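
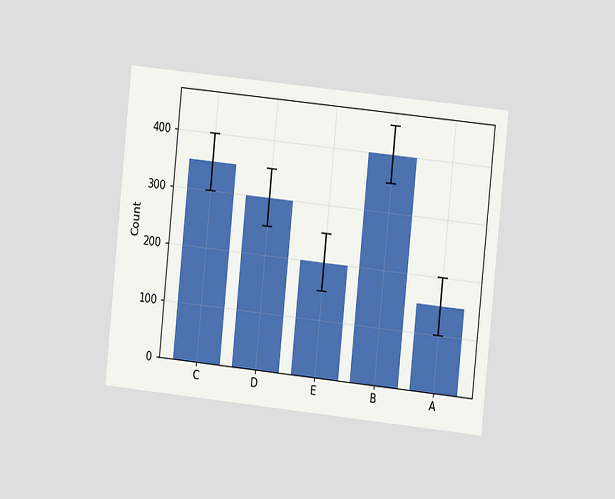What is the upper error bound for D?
The chart is tilted about 6° clockwise and viewed slightly from the right. The D bar's upper whisker reaches 350.

350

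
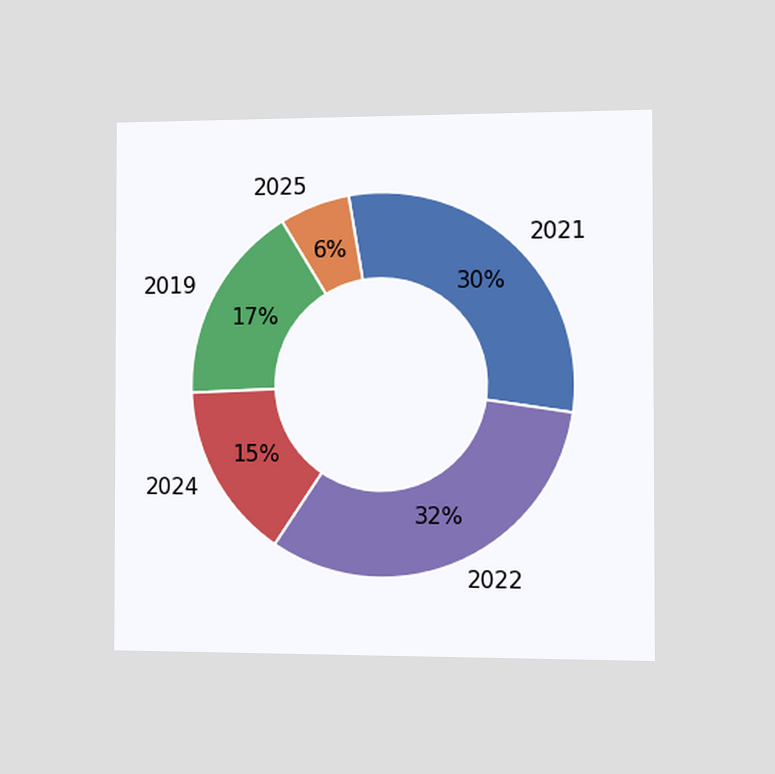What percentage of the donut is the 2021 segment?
30%

The chart is viewed slightly from the right. The 2021 segment takes up 30% of the ring.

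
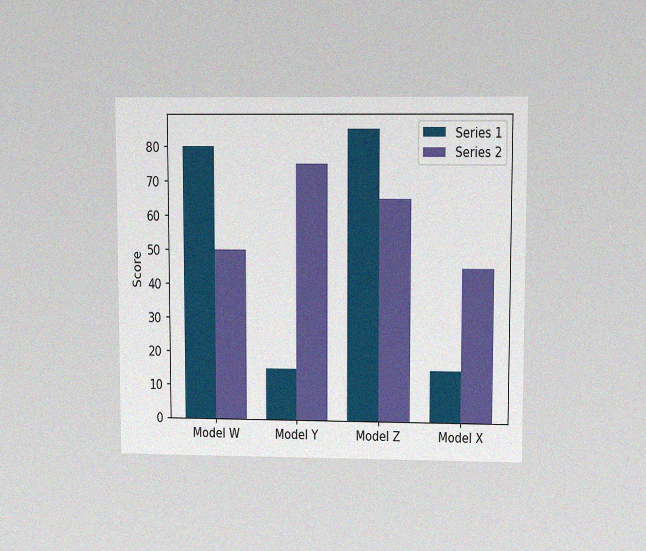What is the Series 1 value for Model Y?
The chart is viewed at a slight angle, with some photo noise. The Series 1 bar at Model Y reaches 15 on the y-axis.

15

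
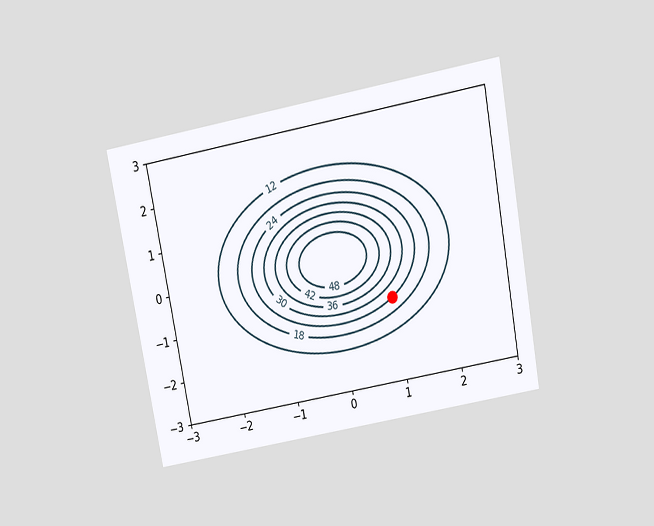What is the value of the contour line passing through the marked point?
24

The chart is tilted about 10° counter-clockwise and viewed slightly from above. The marked point sits on the contour labelled 24.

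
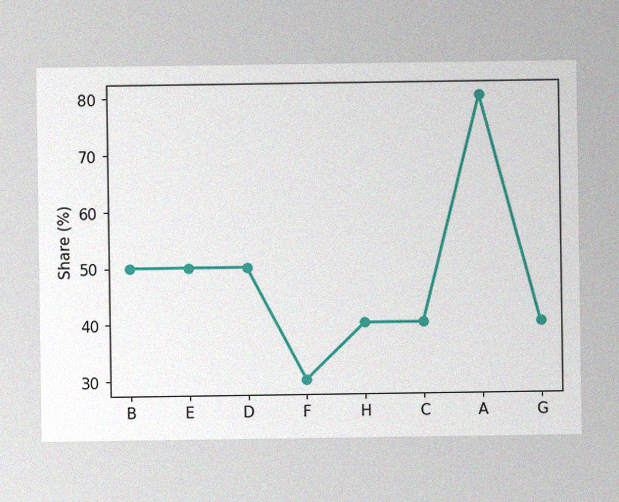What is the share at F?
The image has some photo noise and uneven lighting. At F, the line is at 30%.

30%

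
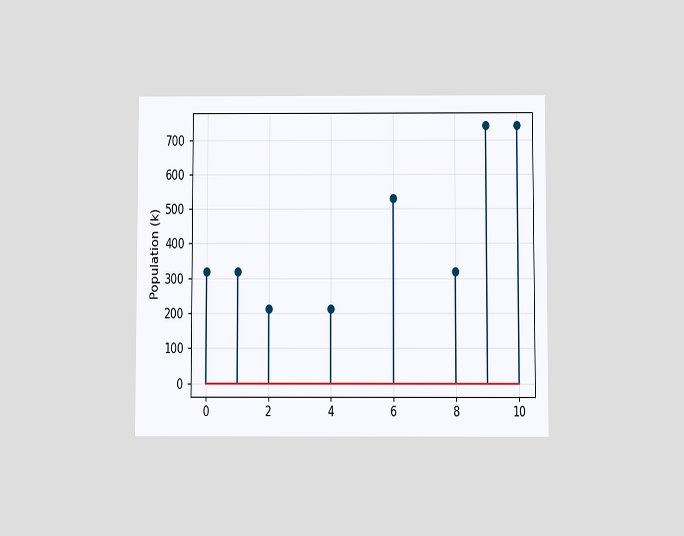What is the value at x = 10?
742k

The chart is viewed slightly from below. The stem at x=10 reaches 742k.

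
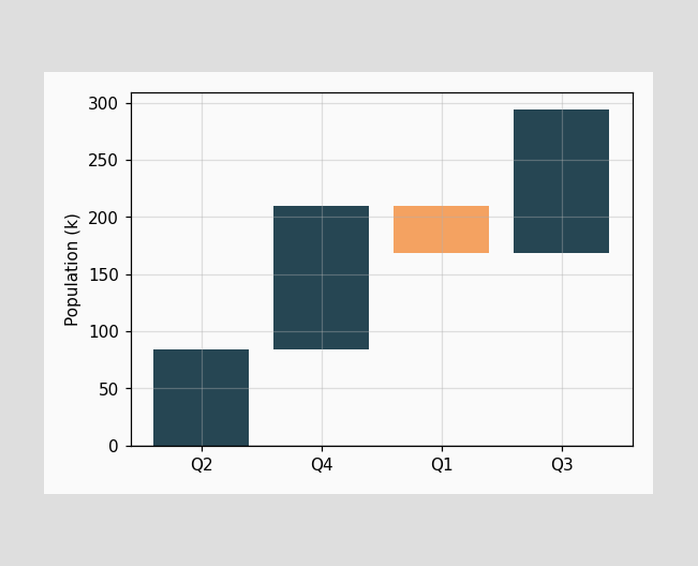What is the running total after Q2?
After Q2 the running total reaches 84k.

84k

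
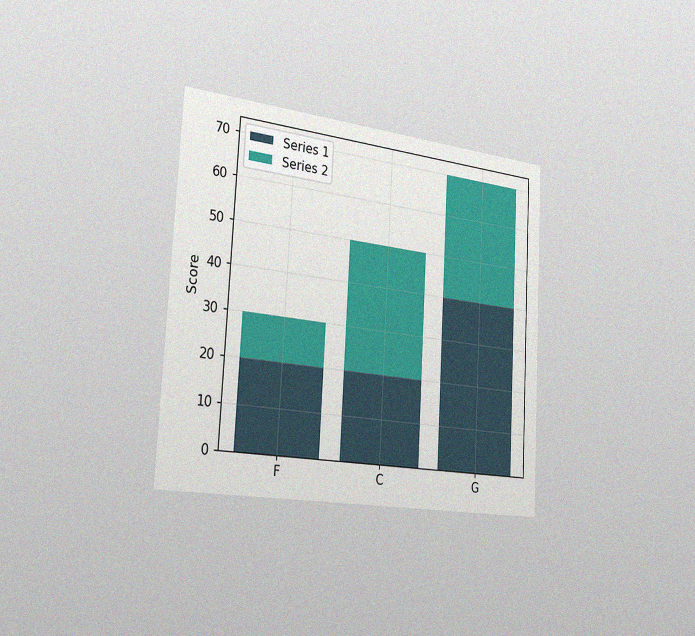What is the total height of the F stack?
The chart is tilted about 3° clockwise and viewed slightly from the left, with some photo noise. The F stack's top reaches 30 on the y-axis.

30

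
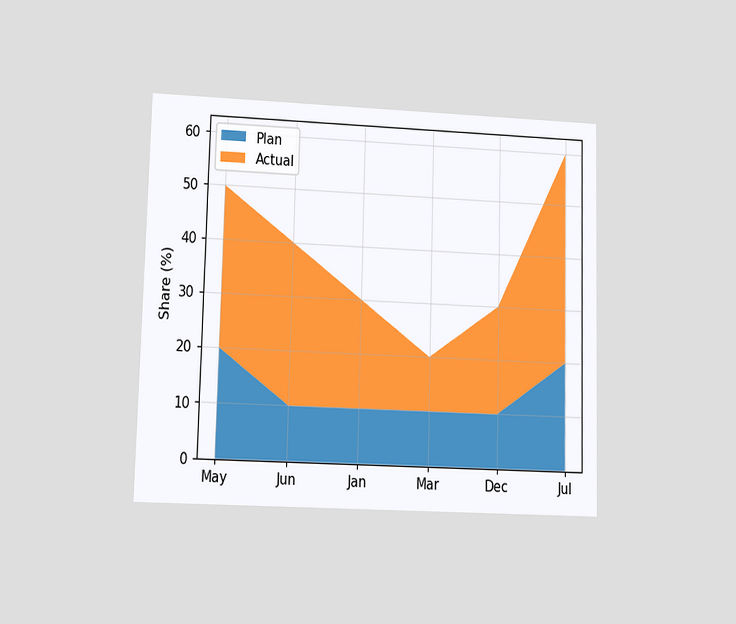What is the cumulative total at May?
50%

The chart is viewed at a slight angle. The stacked total at May reaches 50%.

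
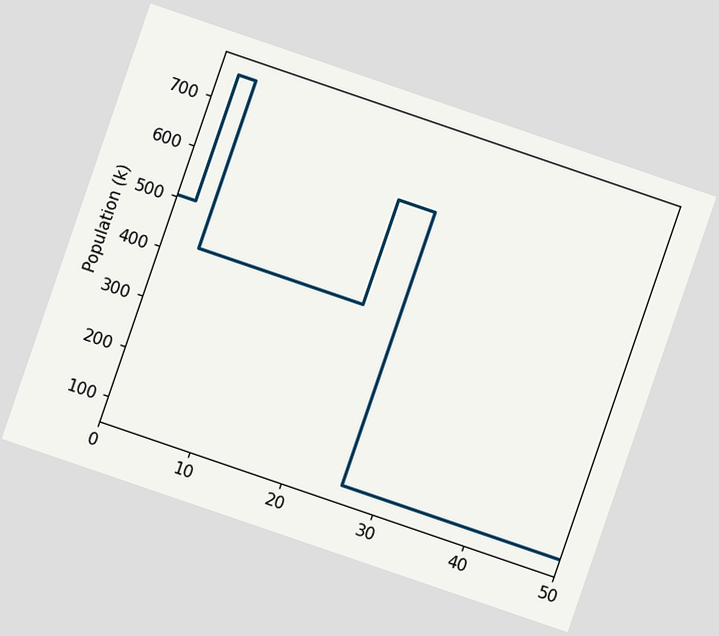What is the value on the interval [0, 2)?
The chart is tilted about 19° clockwise. On [0, 2) the step sits at 504k.

504k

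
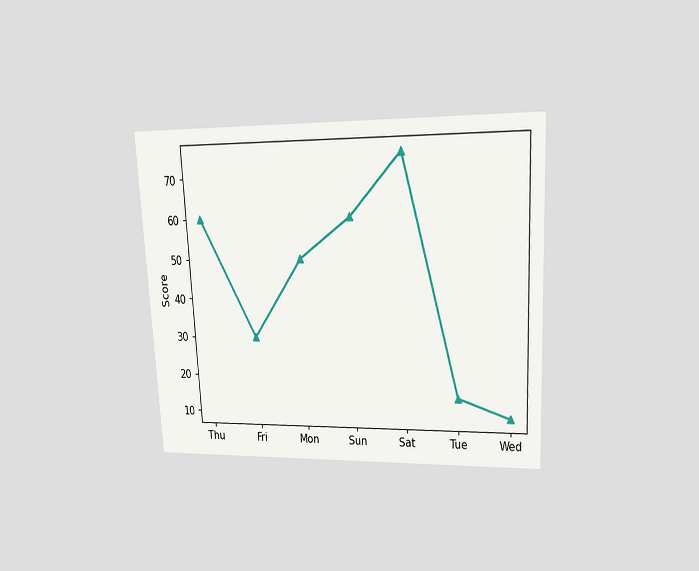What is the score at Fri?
30

The chart is tilted about 3° counter-clockwise and viewed at a slight angle. At Fri, the line is at 30.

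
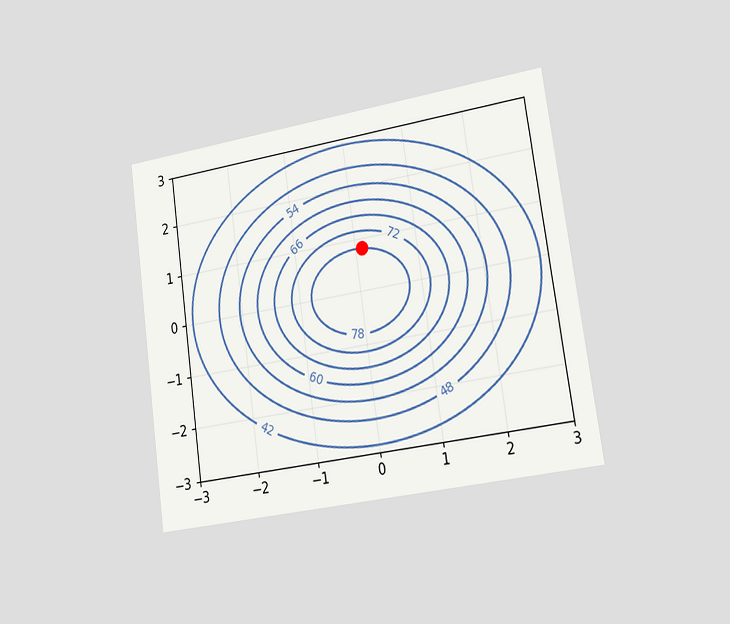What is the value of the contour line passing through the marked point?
78

The chart is tilted about 8° counter-clockwise and viewed slightly from the right. The marked point sits on the contour labelled 78.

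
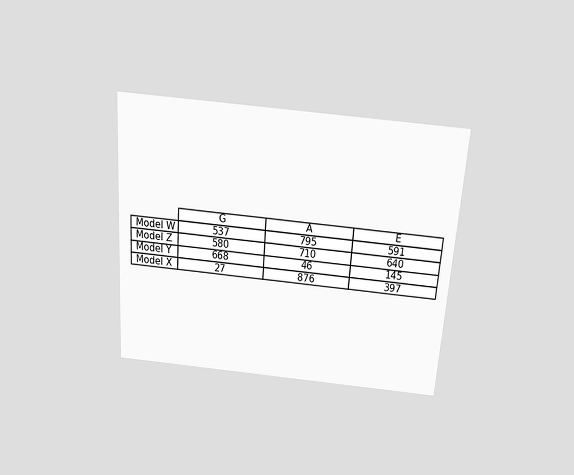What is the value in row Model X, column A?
The chart is tilted about 4° clockwise and viewed slightly from above. The (Model X, A) cell reads 876.

876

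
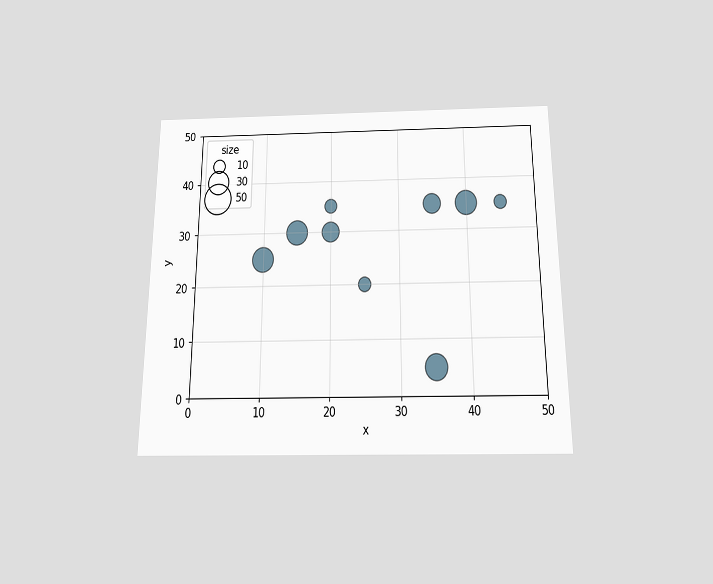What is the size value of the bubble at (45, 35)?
The chart is viewed slightly from below. Matching the bubble at (45, 35) against the size legend gives 10.

10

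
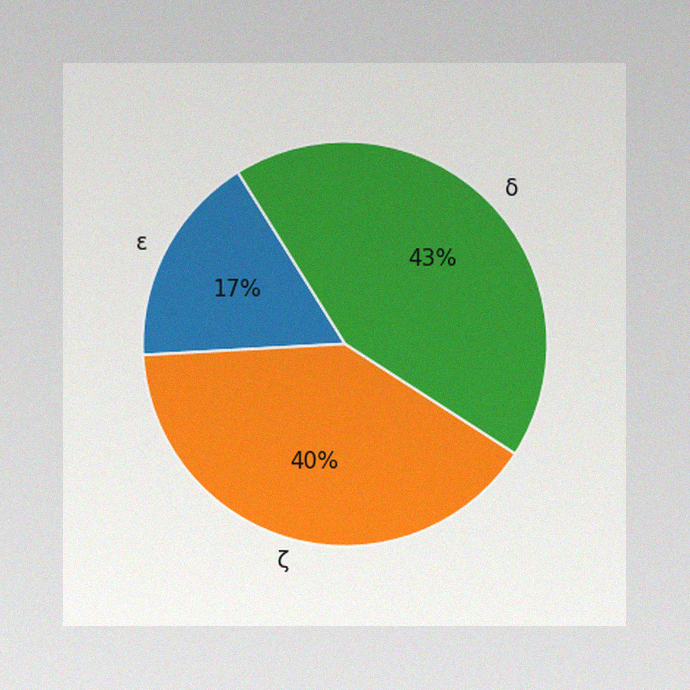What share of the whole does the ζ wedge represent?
The image has some photo noise and uneven lighting. The ζ slice takes up 40% of the pie.

40%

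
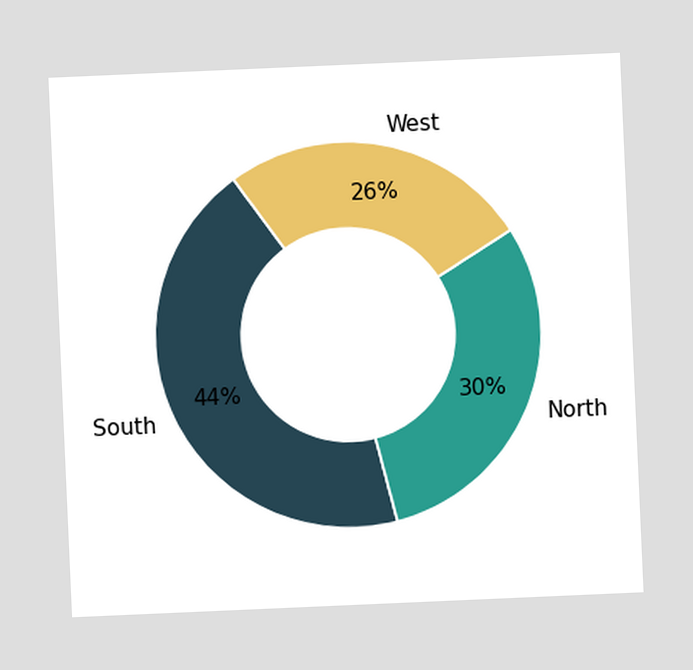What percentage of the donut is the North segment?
30%

The chart is tilted about 3° counter-clockwise. The North segment takes up 30% of the ring.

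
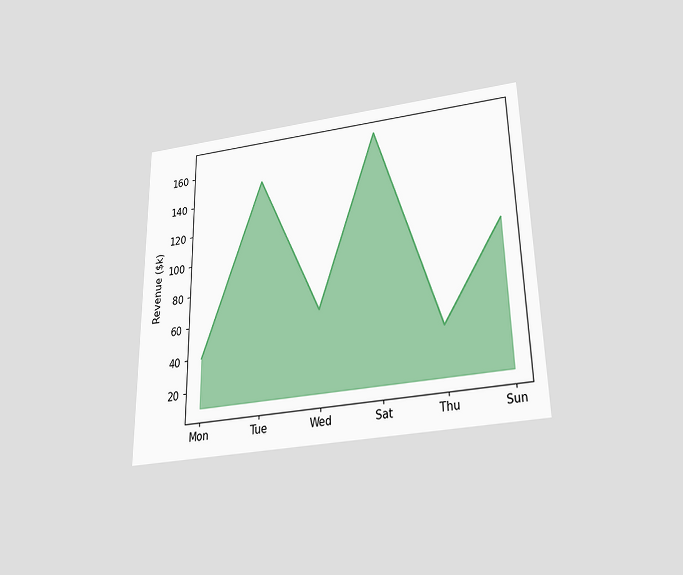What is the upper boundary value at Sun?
The chart is viewed slightly from below. At Sun the upper boundary is at $100k.

$100k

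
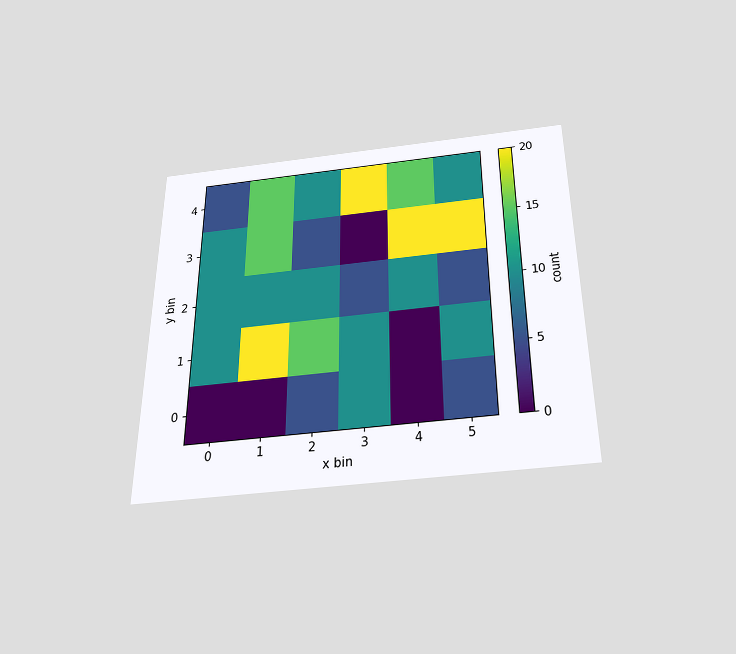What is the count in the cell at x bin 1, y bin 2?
The chart is viewed slightly from below. Matching the cell (1, 2) against the colorbar gives 10.

10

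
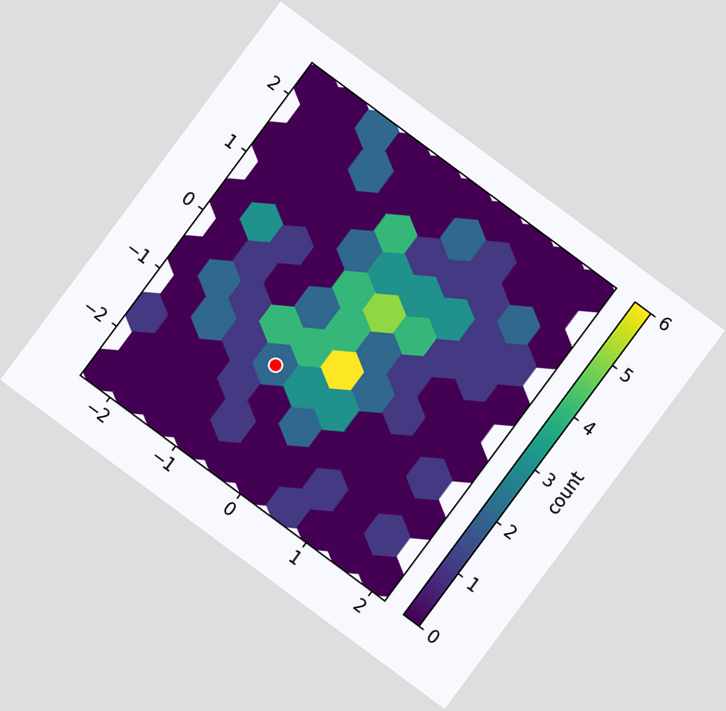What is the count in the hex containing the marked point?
2

The chart is tilted about 37° clockwise. The marked hex reads 2 on the colorbar.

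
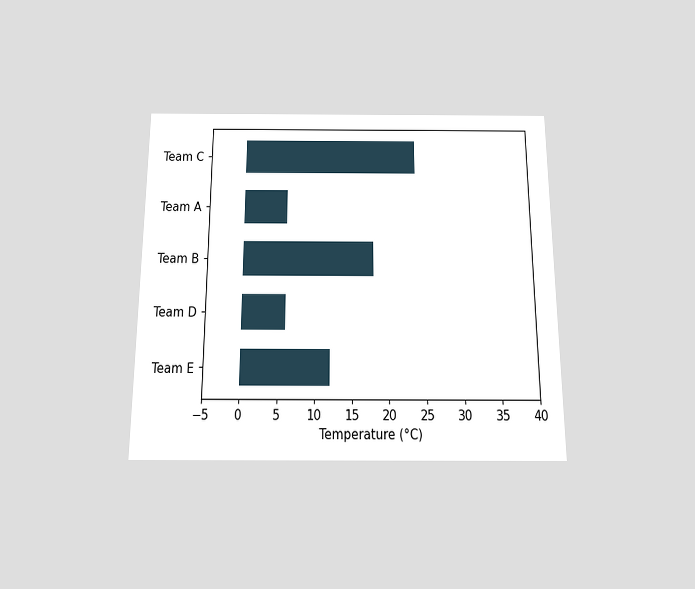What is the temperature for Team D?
6°C

The chart is viewed slightly from below. Reading along the chart's x-axis, the Team D bar reaches 6°C.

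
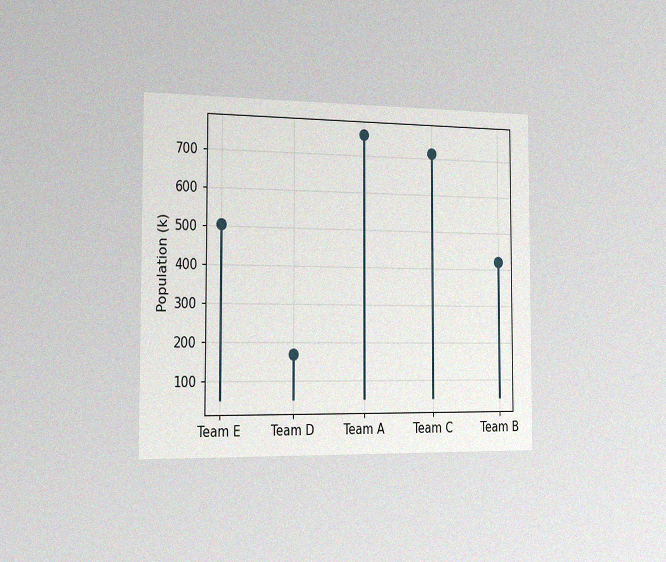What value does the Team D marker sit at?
168k

The chart is viewed slightly from the left, with some photo noise. The Team D marker sits at 168k.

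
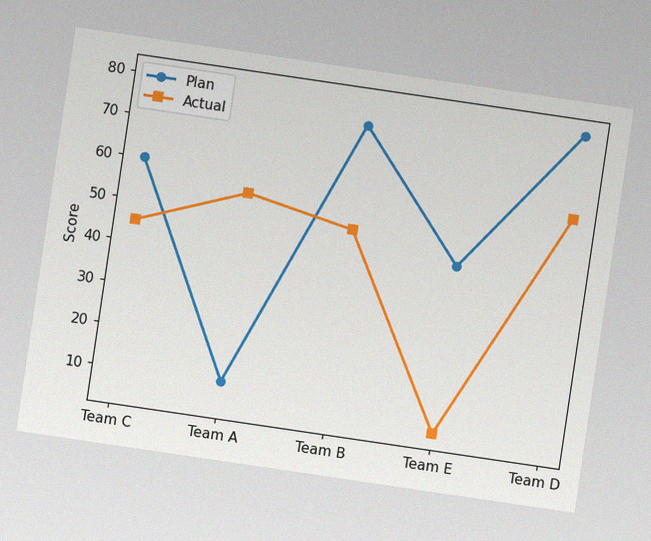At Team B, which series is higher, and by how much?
The chart is tilted about 8° clockwise, with some photo noise. At Team B, Plan sits above the other line by 25.

Plan, by 25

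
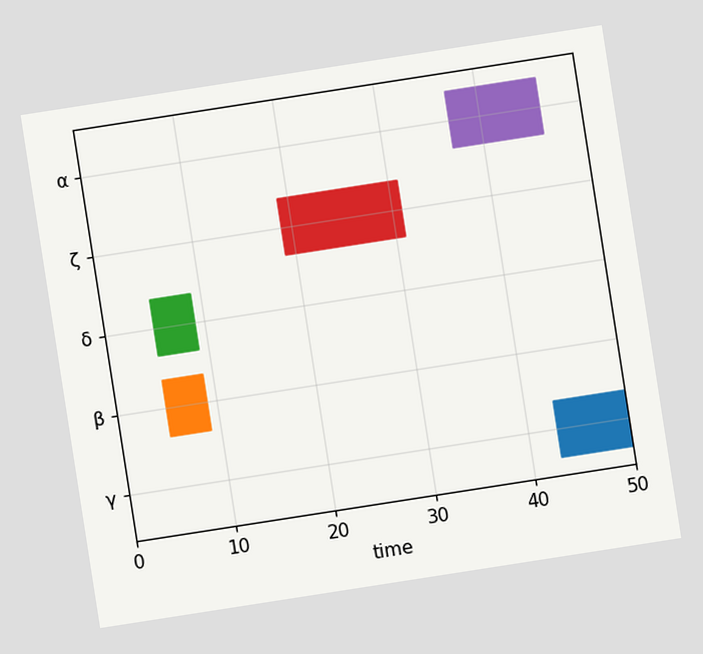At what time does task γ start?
The chart is tilted about 9° counter-clockwise. The γ bar begins at t=43.

43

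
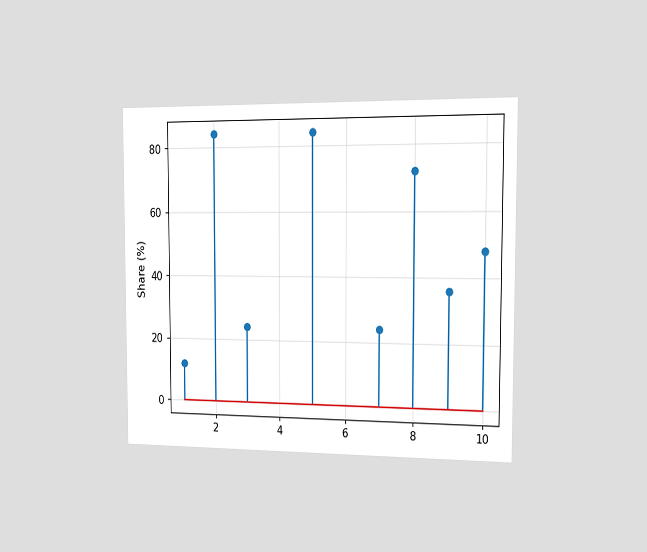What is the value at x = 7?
The chart is viewed slightly from the right. The stem at x=7 reaches 24%.

24%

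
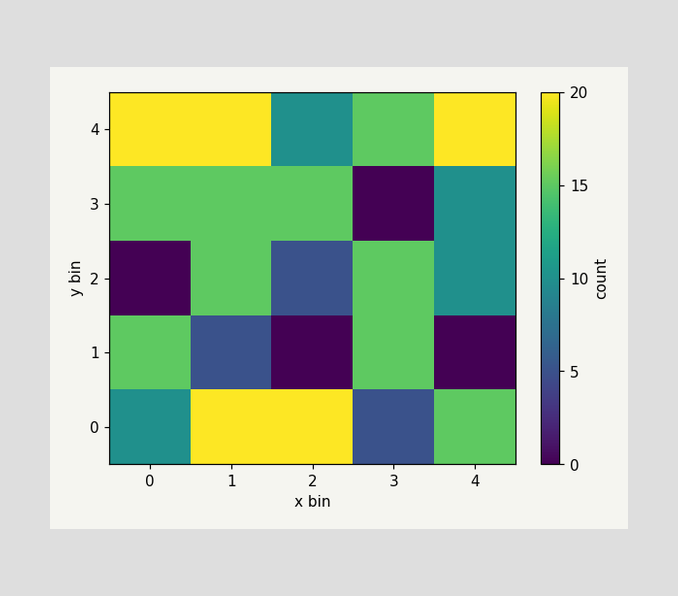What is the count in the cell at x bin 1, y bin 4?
Matching the cell (1, 4) against the colorbar gives 20.

20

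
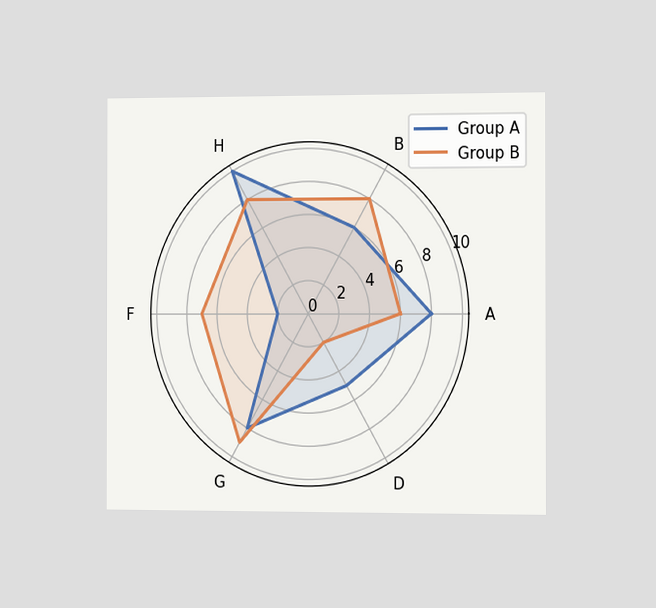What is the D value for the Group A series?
The chart is viewed slightly from the right. On the D axis, Group A reaches 5.

5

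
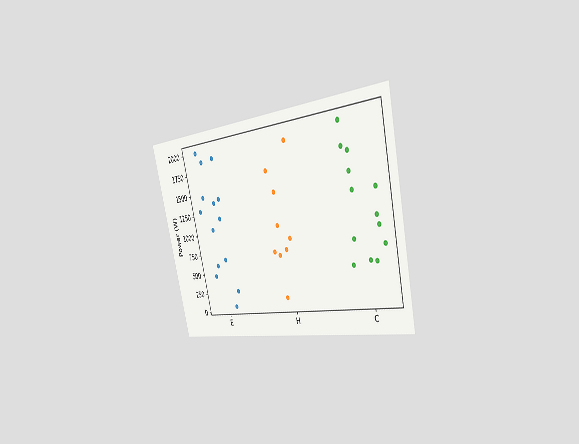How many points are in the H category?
The chart is tilted about 13° counter-clockwise and viewed slightly from the right. Counting the markers in the H column gives 9.

9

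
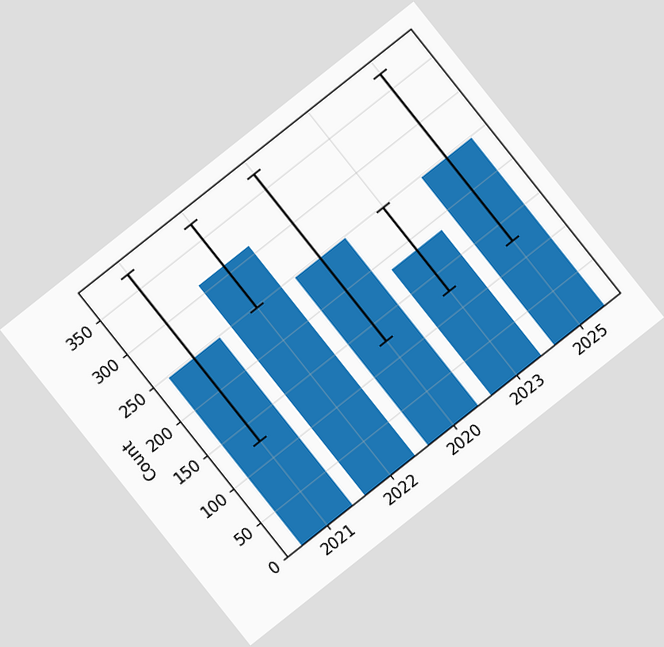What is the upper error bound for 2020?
The chart is tilted about 38° counter-clockwise. The 2020 bar's upper whisker reaches 372.

372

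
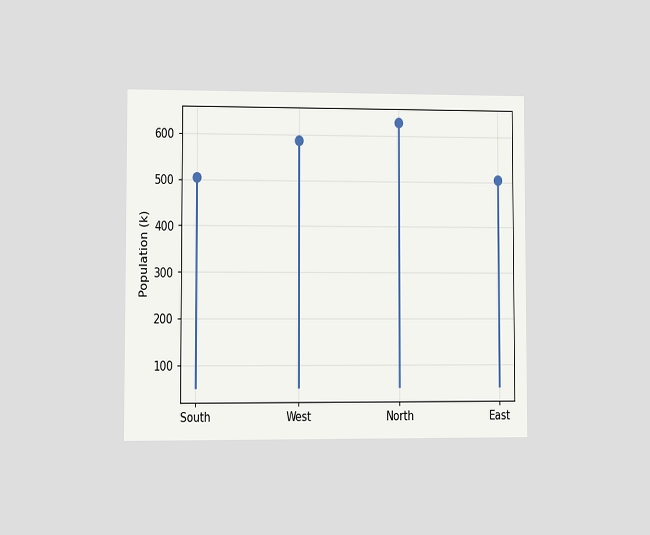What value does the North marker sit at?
630k

The chart is viewed at a slight angle. The North marker sits at 630k.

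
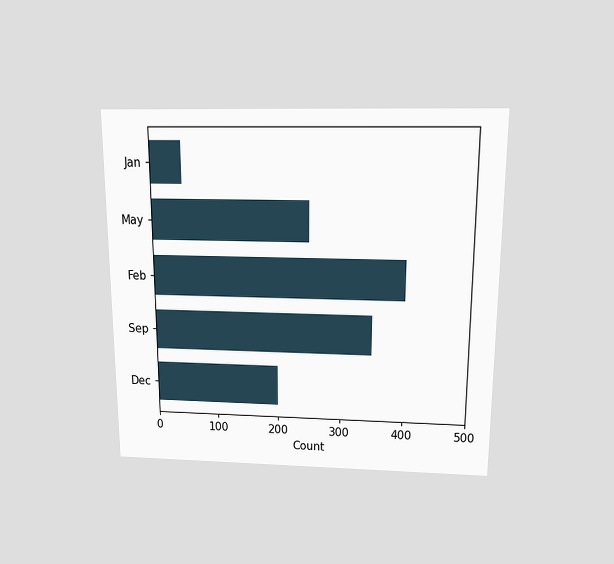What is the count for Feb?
The chart is viewed slightly from above. Reading along the chart's x-axis, the Feb bar reaches 400.

400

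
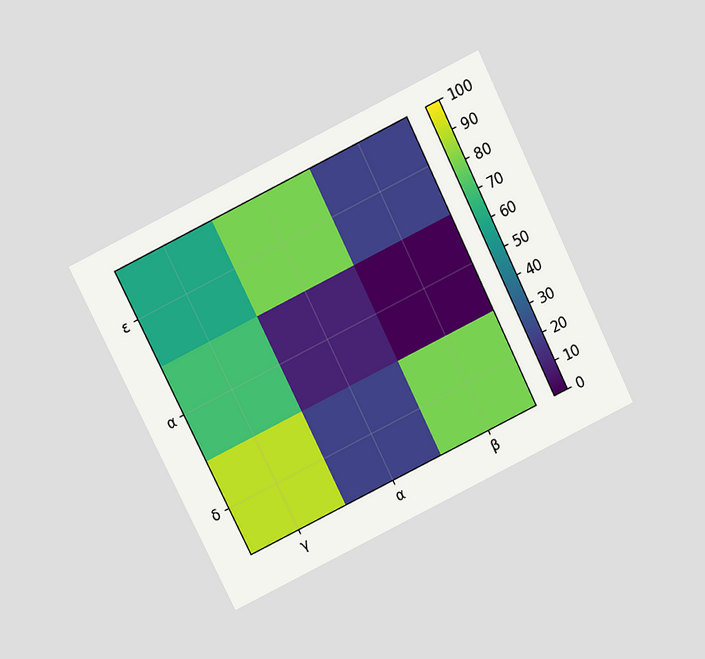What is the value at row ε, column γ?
60

The chart is tilted about 26° counter-clockwise and viewed slightly from above. Matching cell (ε, γ) against the colorbar gives 60.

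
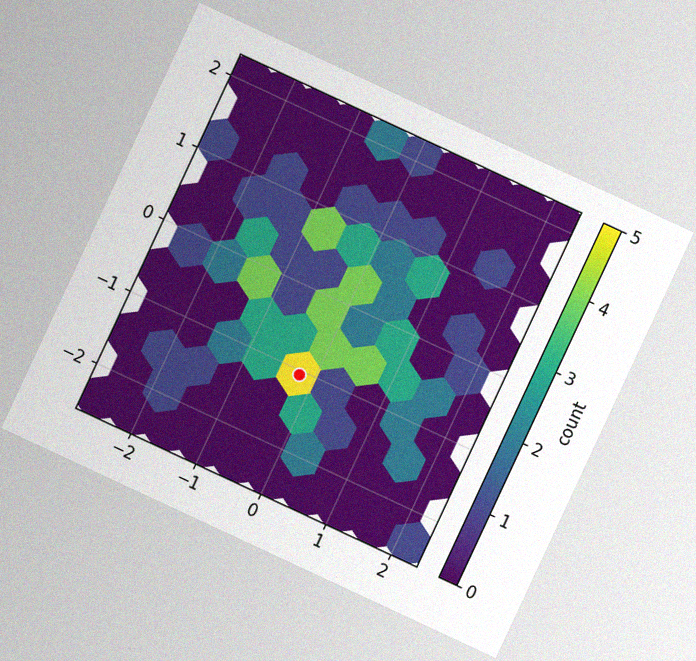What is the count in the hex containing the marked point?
The chart is tilted about 25° clockwise, with some photo noise. The marked hex reads 5 on the colorbar.

5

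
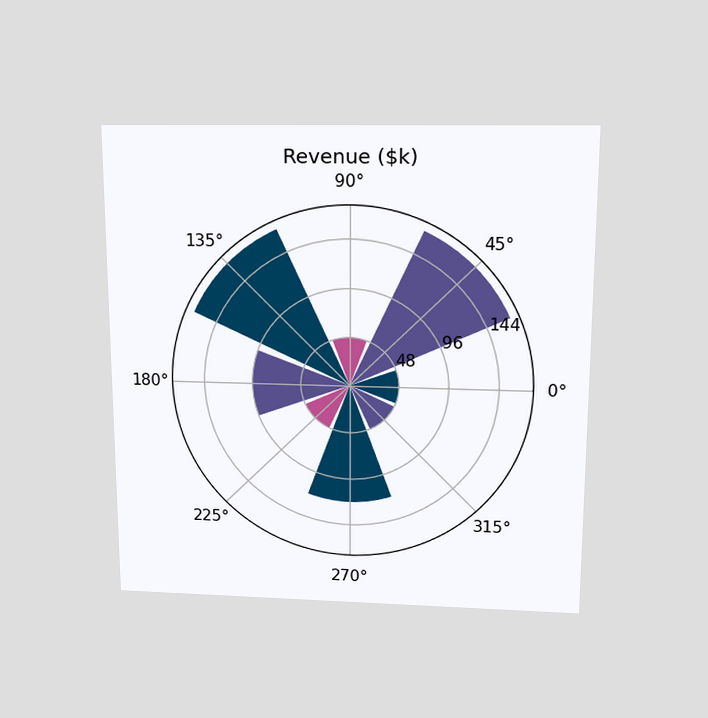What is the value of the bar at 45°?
$168k

The chart is viewed slightly from above. The bar at 45° reaches $168k on the radial axis.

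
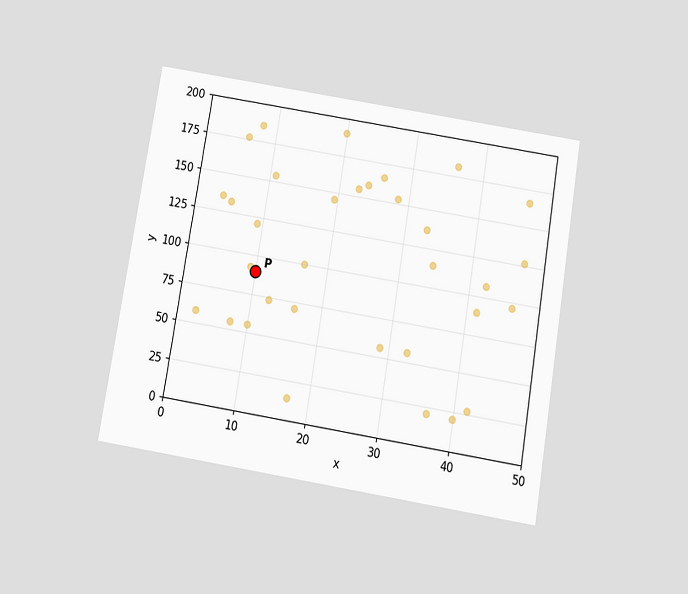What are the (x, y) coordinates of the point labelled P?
The chart is tilted about 9° clockwise and viewed slightly from below. Following the gridlines from P to each axis, P sits at (10, 90).

(10, 90)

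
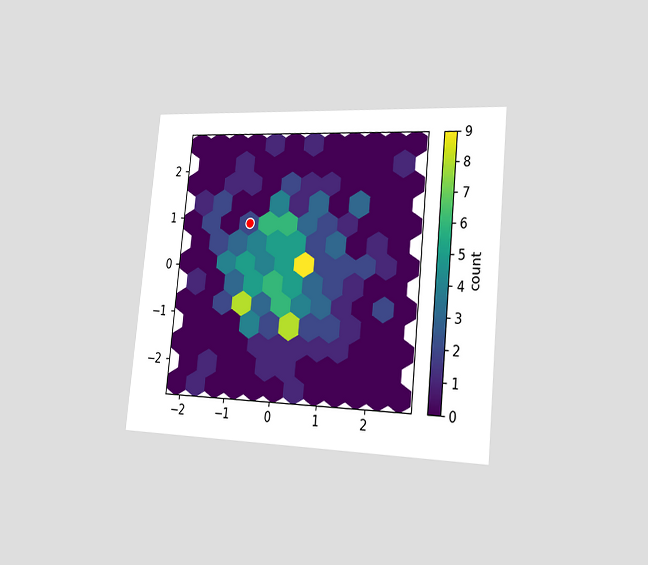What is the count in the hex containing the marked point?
2

The chart is tilted about 6° clockwise and viewed slightly from the right. The marked hex reads 2 on the colorbar.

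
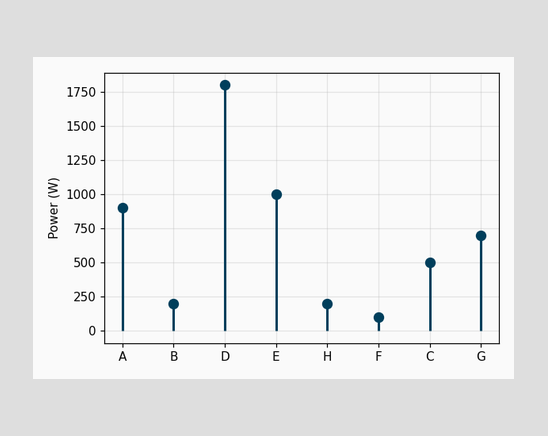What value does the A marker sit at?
The A marker sits at 900W.

900W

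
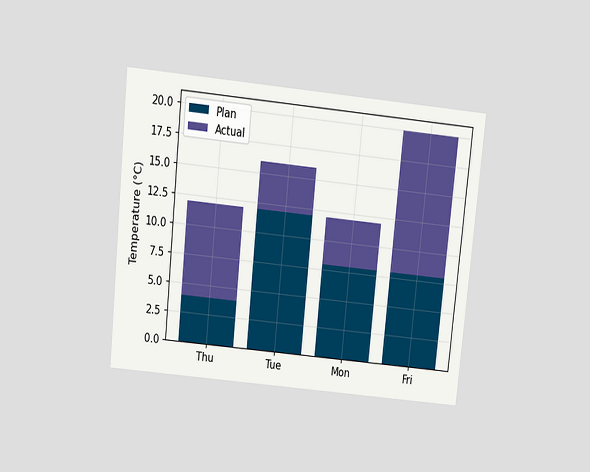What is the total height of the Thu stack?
The chart is tilted about 6° clockwise and viewed slightly from above. The Thu stack's top reaches 12°C on the y-axis.

12°C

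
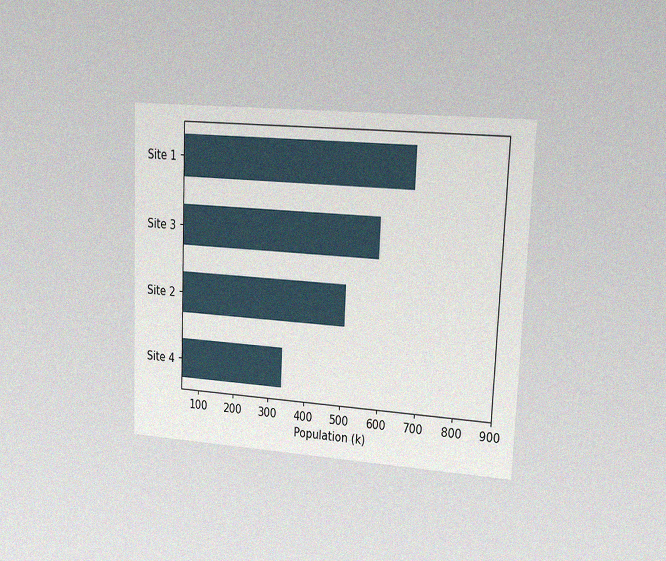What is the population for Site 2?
504k

The chart is tilted about 2° clockwise and viewed slightly from the right, with some photo noise. Reading along the chart's x-axis, the Site 2 bar reaches 504k.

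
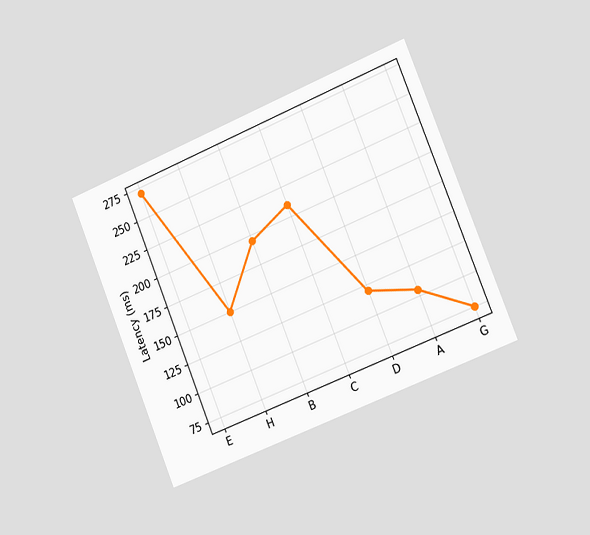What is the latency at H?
The chart is tilted about 22° counter-clockwise and viewed slightly from the right. At H, the line is at 150ms.

150ms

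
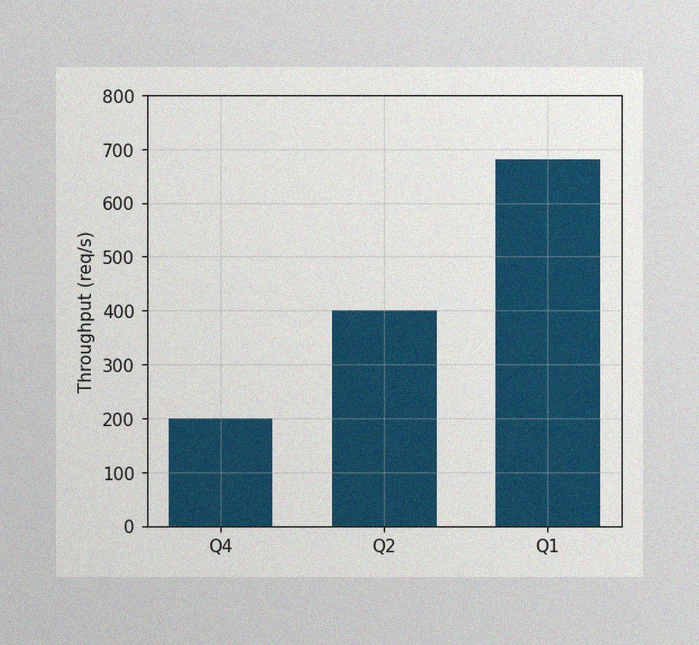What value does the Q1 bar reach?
680req/s

The image has some photo noise and uneven lighting. Reading along the chart's y-axis, the Q1 bar reaches 680req/s.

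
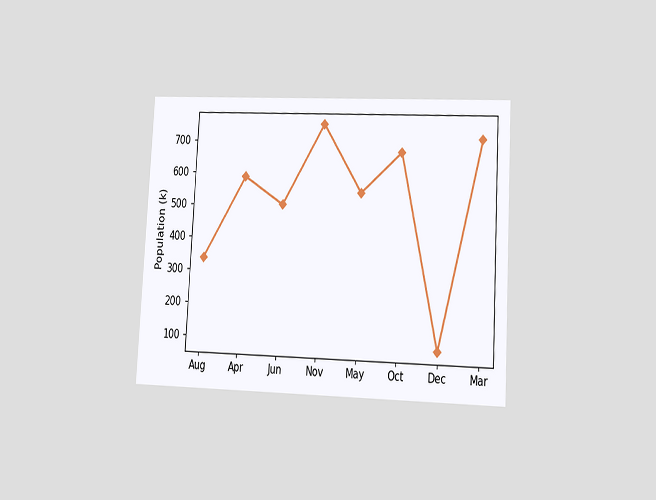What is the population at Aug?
The chart is tilted about 3° clockwise and viewed at a slight angle. At Aug, the line is at 336k.

336k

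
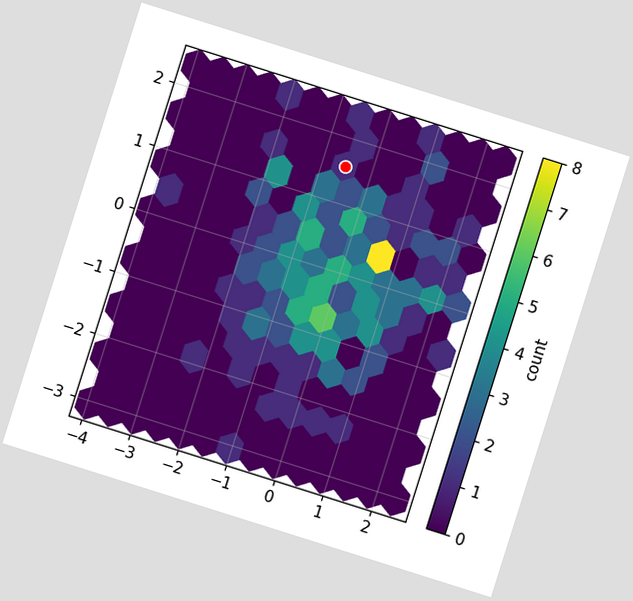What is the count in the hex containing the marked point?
1

The chart is tilted about 18° clockwise. The marked hex reads 1 on the colorbar.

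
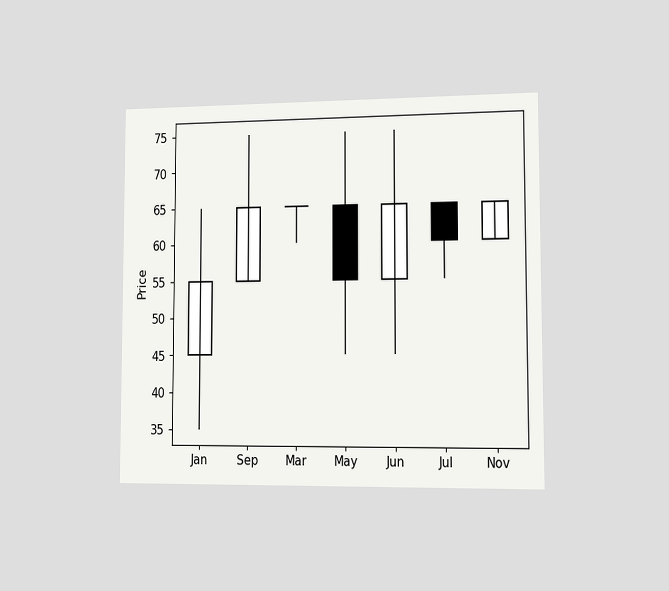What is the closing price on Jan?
The chart is viewed slightly from the right. The Jan candle closes at 55.

55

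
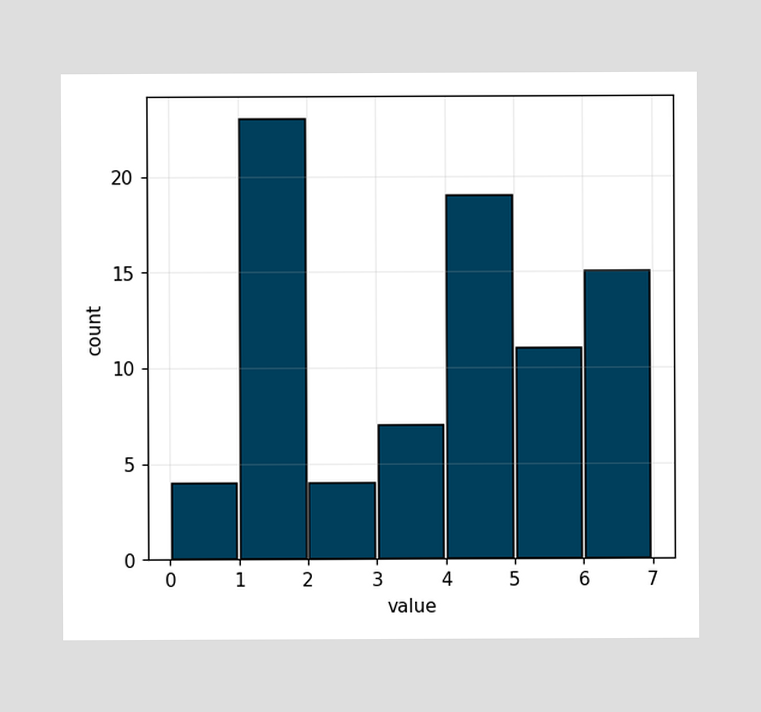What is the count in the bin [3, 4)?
The [3, 4) bin has height 7.

7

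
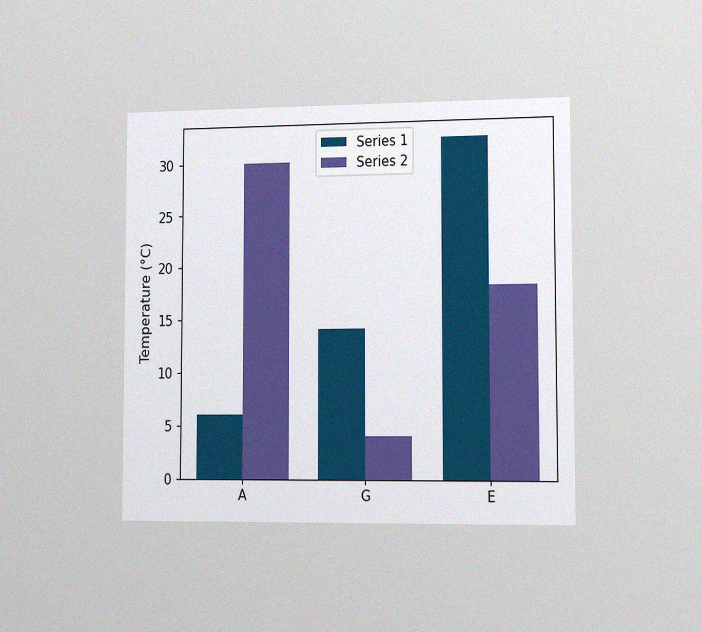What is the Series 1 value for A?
6°C

The chart is viewed slightly from the right, with some photo noise. The Series 1 bar at A reaches 6°C on the y-axis.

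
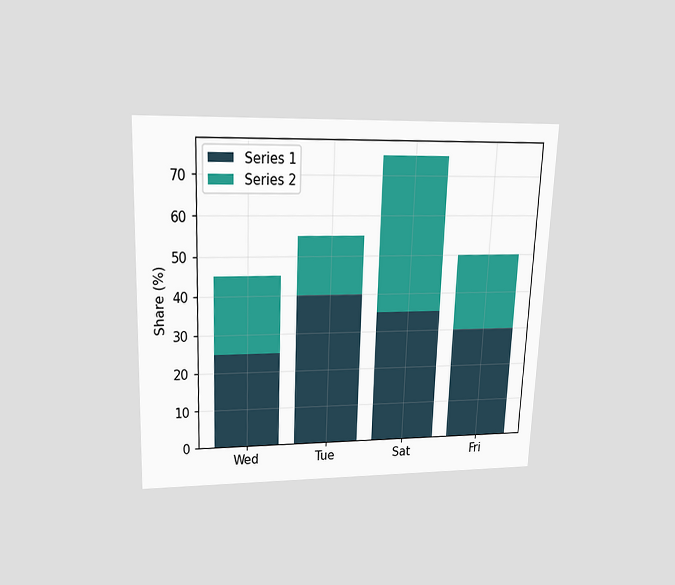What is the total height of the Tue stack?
55%

The chart is tilted about 2° clockwise and viewed slightly from above. The Tue stack's top reaches 55% on the y-axis.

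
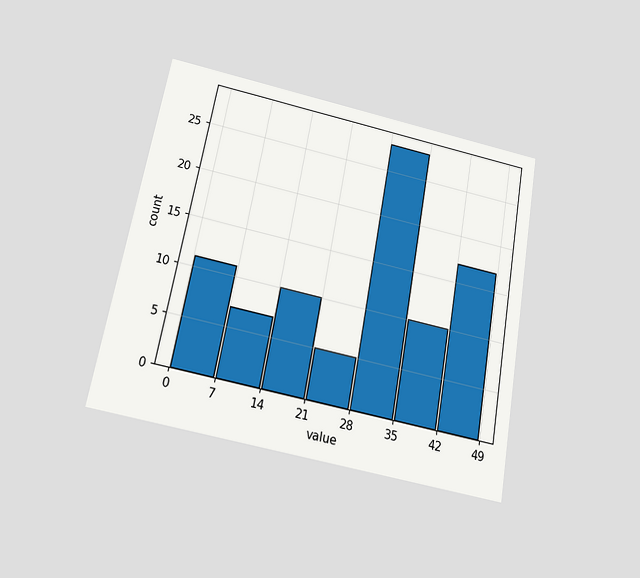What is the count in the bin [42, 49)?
The chart is tilted about 10° clockwise and viewed slightly from below. The [42, 49) bin has height 17.

17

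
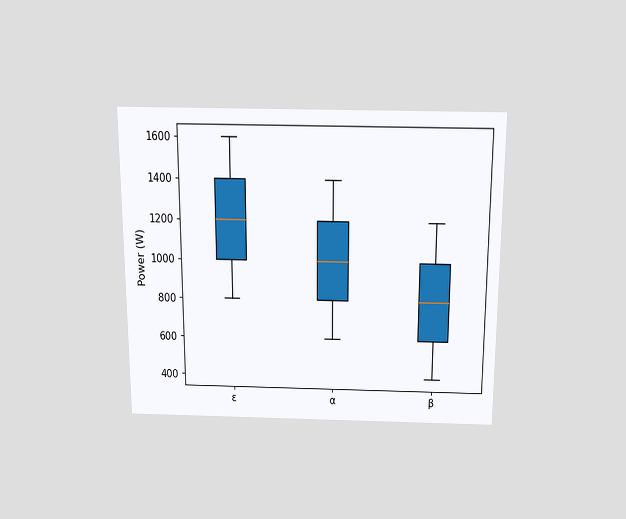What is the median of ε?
The chart is viewed slightly from above. The median line in the ε box sits at 1200W.

1200W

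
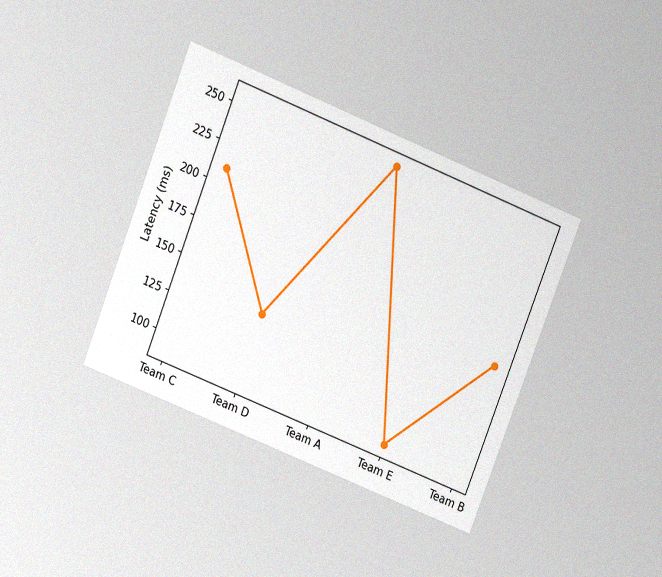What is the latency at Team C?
210ms

The chart is tilted about 21° clockwise and viewed slightly from above, with some photo noise. At Team C, the line is at 210ms.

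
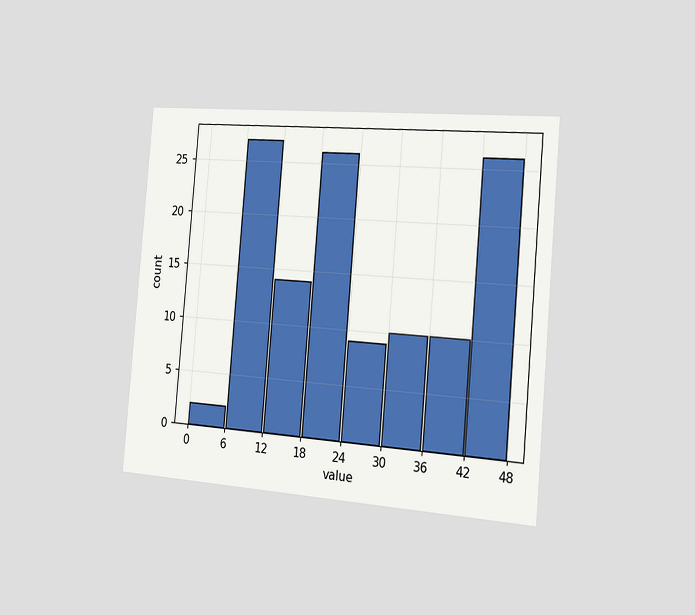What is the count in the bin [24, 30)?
The chart is tilted about 5° clockwise and viewed slightly from the right. The [24, 30) bin has height 9.

9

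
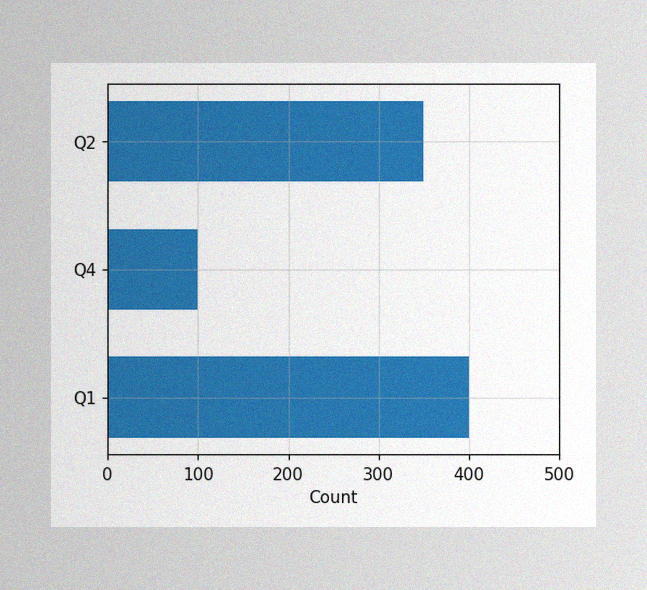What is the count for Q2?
350

The image has some photo noise and uneven lighting. Reading along the chart's x-axis, the Q2 bar reaches 350.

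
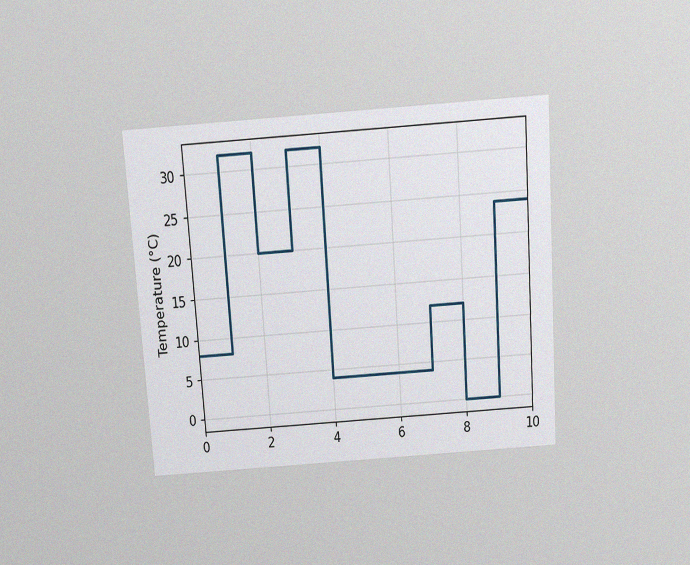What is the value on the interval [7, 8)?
12°C

The chart is tilted about 4° counter-clockwise and viewed slightly from above, with some photo noise. On [7, 8) the step sits at 12°C.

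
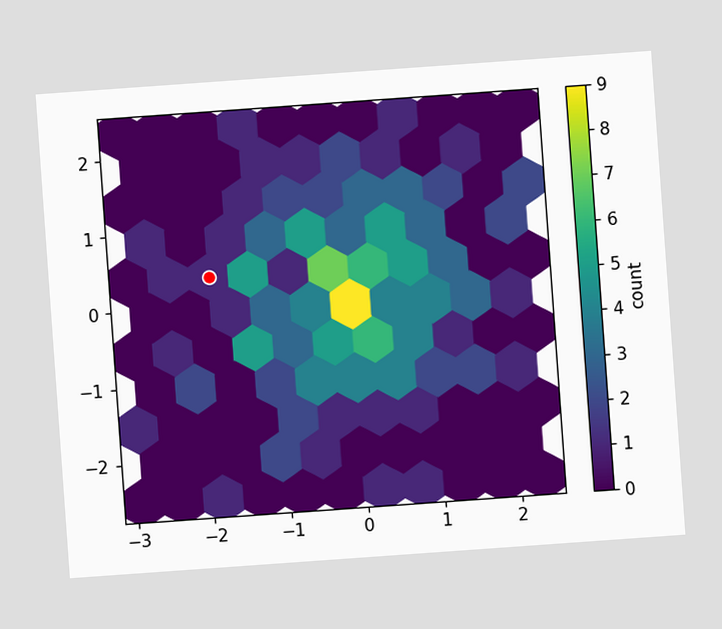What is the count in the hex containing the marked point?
1

The chart is tilted about 4° counter-clockwise. The marked hex reads 1 on the colorbar.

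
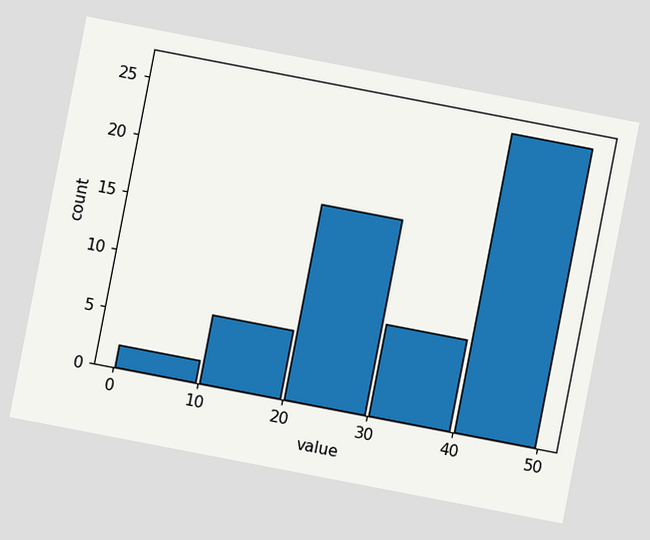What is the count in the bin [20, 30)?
17

The chart is tilted about 11° clockwise. The [20, 30) bin has height 17.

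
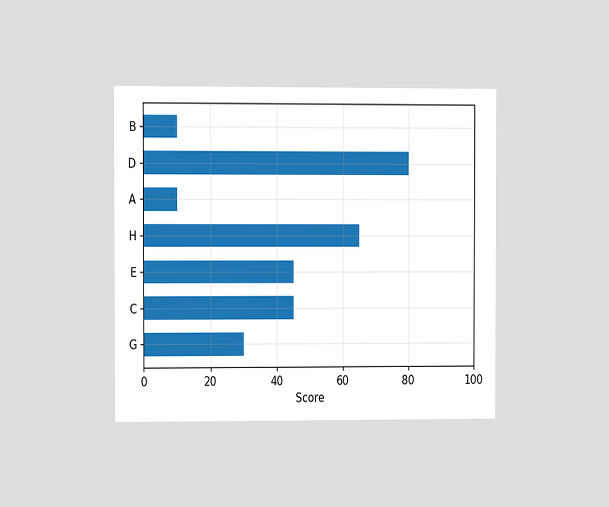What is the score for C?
The chart is viewed at a slight angle. Reading along the chart's x-axis, the C bar reaches 45.

45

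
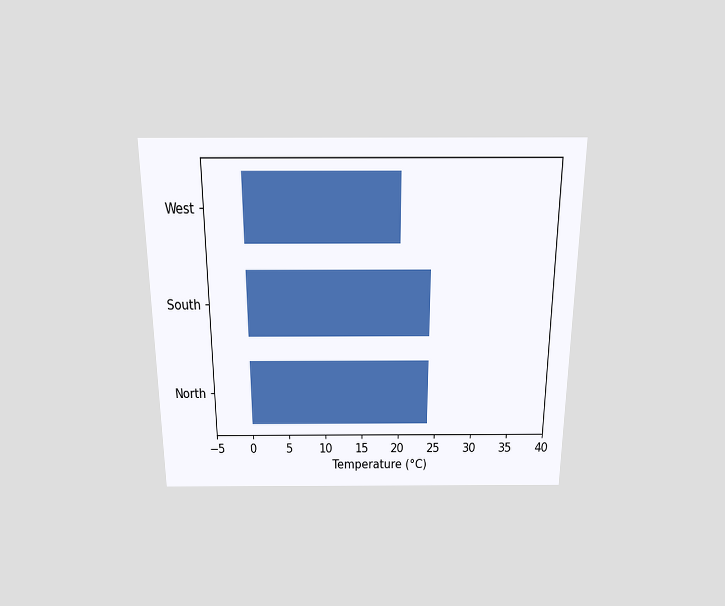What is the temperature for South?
The chart is viewed slightly from above. Reading along the chart's x-axis, the South bar reaches 24°C.

24°C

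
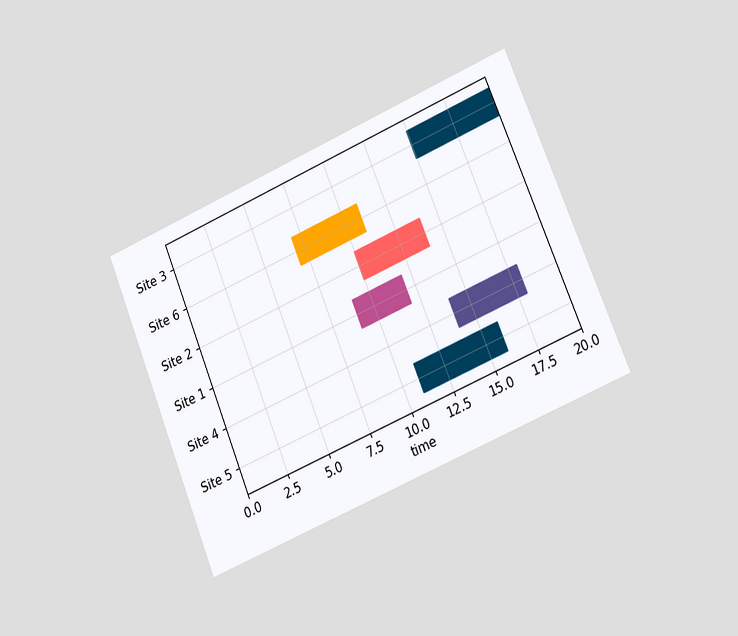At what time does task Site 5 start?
11

The chart is tilted about 22° counter-clockwise and viewed slightly from the right. The Site 5 bar begins at t=11.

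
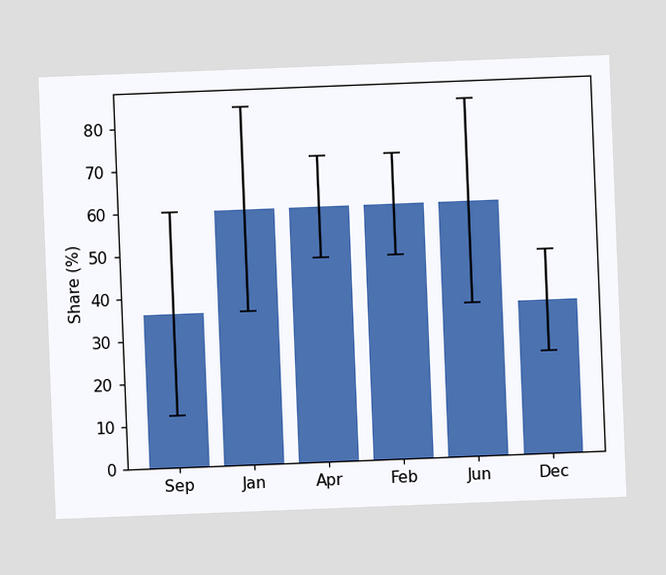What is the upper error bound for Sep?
The chart is tilted about 2° counter-clockwise. The Sep bar's upper whisker reaches 60%.

60%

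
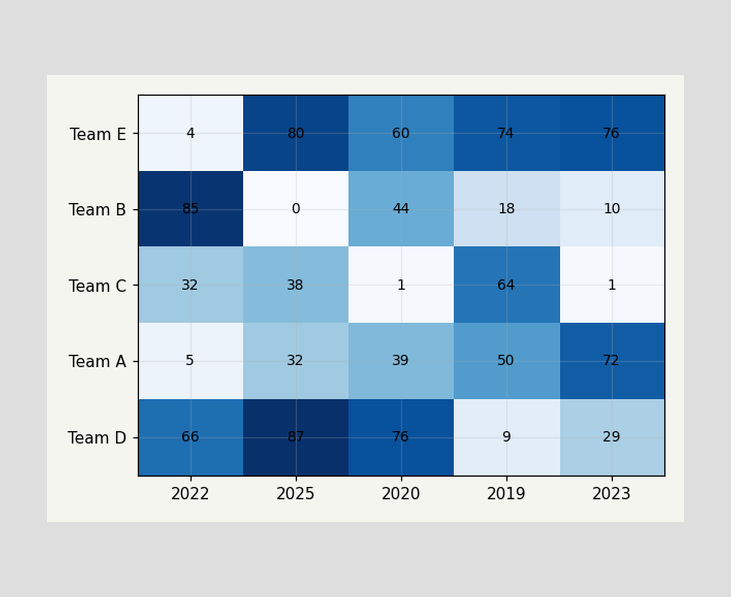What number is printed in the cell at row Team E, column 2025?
The (Team E, 2025) cell reads 80.

80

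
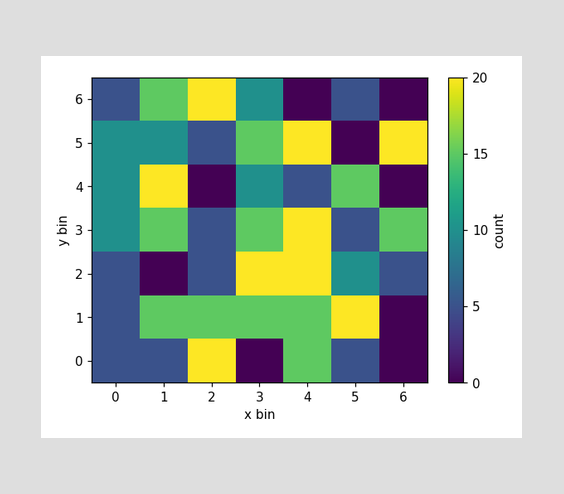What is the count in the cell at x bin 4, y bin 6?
Matching the cell (4, 6) against the colorbar gives 0.

0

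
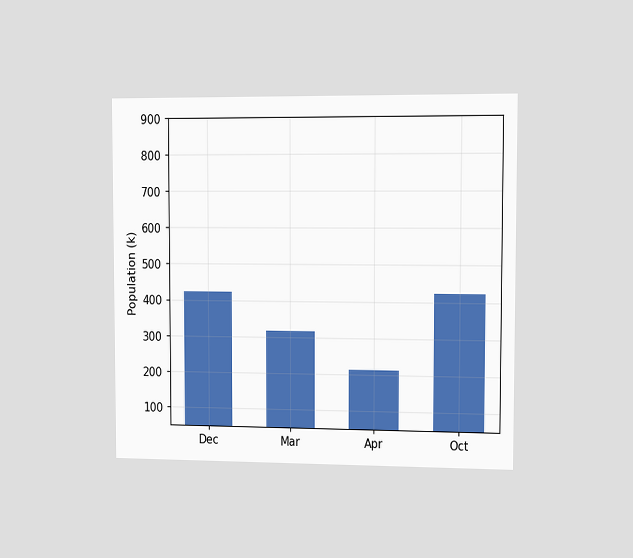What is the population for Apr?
212k

The chart is viewed slightly from the right. Reading along the chart's y-axis, the Apr bar reaches 212k.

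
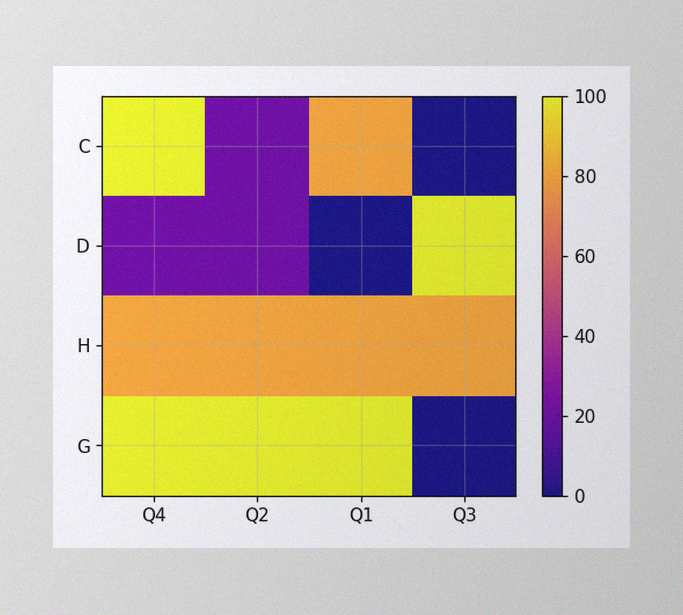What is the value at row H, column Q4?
80

The image has some photo noise and uneven lighting. Matching cell (H, Q4) against the colorbar gives 80.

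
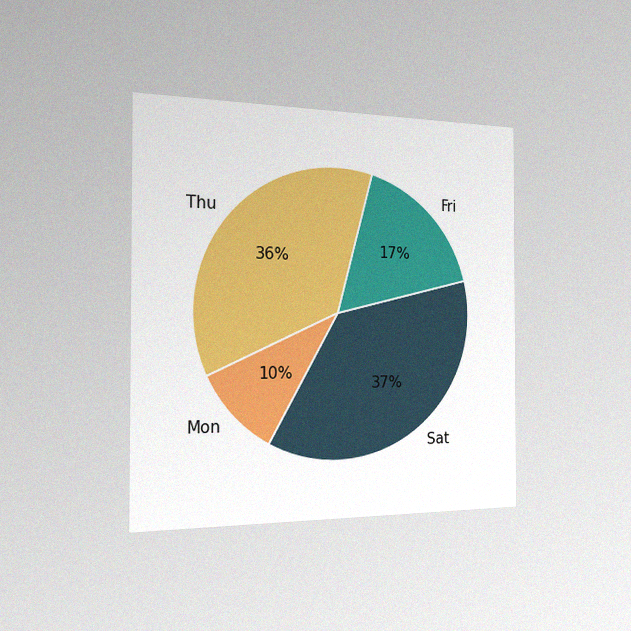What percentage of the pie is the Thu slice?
The chart is viewed slightly from the left, with some photo noise. The Thu slice takes up 36% of the pie.

36%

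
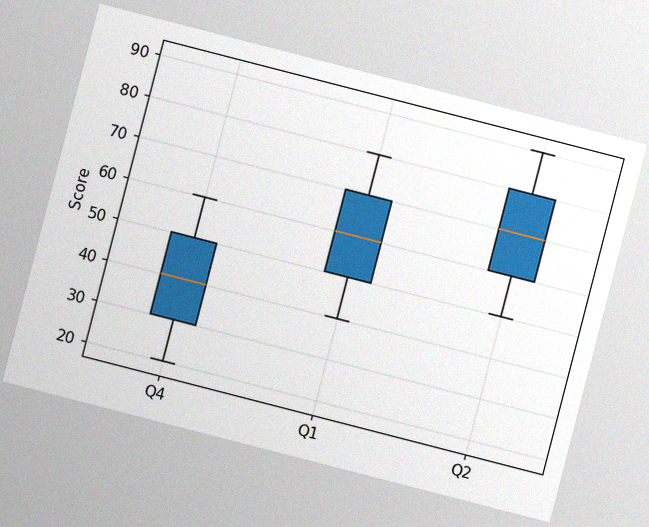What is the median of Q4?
40

The chart is tilted about 14° clockwise, with some photo noise. The median line in the Q4 box sits at 40.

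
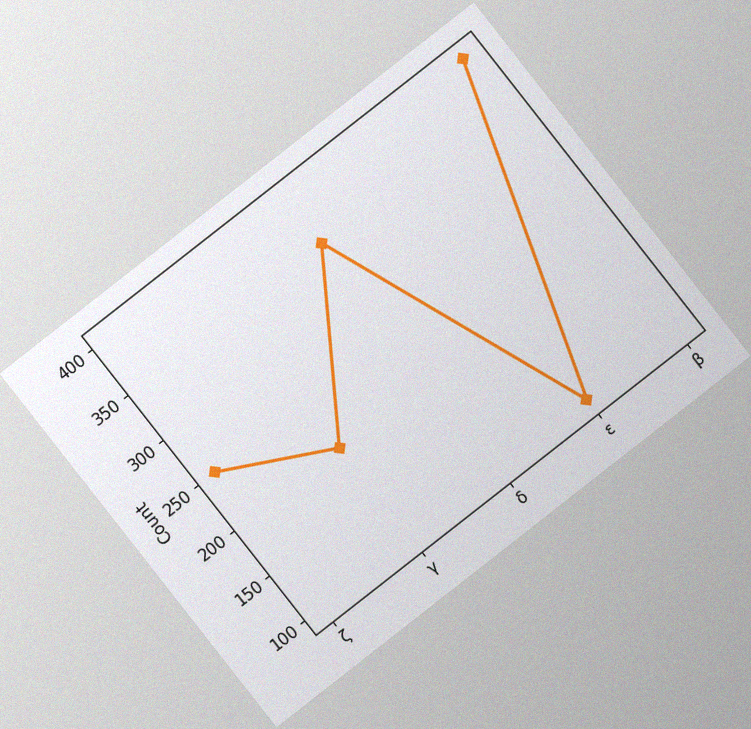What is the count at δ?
350

The chart is tilted about 38° counter-clockwise, with some photo noise. At δ, the line is at 350.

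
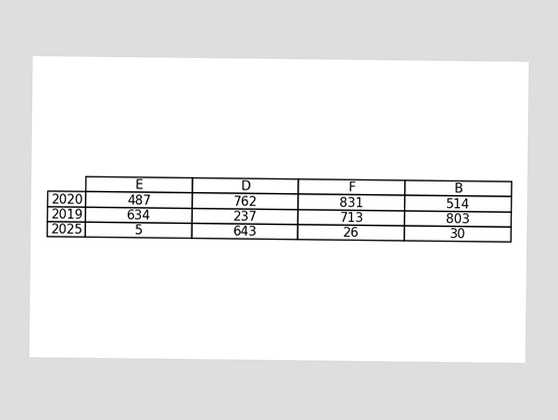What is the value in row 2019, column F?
713

The (2019, F) cell reads 713.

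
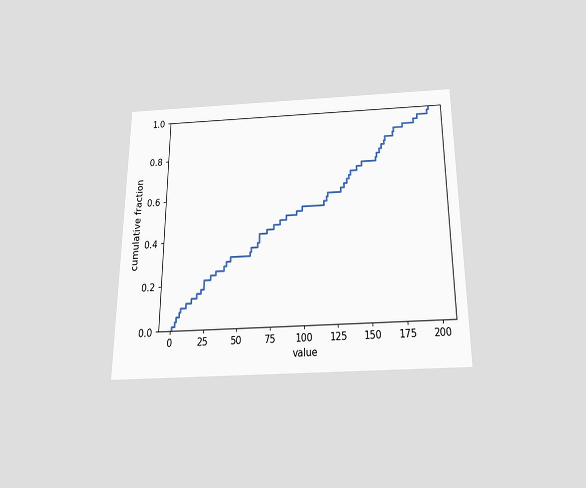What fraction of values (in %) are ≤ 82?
The chart is viewed slightly from below. At x=82 the ECDF step is at 48%.

48%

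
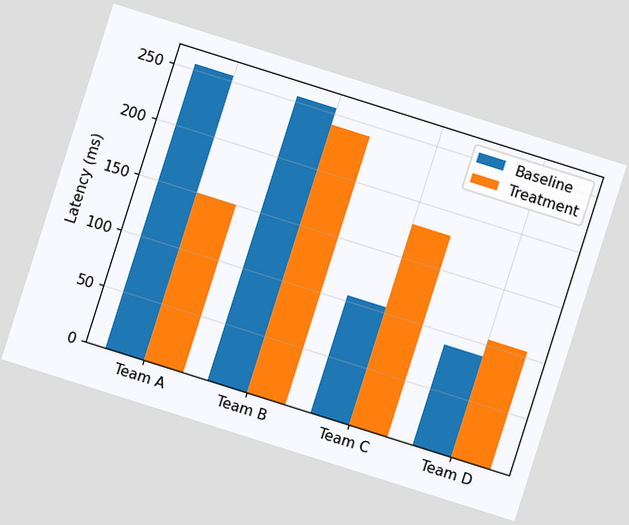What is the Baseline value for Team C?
105ms

The chart is tilted about 18° clockwise. The Baseline bar at Team C reaches 105ms on the y-axis.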